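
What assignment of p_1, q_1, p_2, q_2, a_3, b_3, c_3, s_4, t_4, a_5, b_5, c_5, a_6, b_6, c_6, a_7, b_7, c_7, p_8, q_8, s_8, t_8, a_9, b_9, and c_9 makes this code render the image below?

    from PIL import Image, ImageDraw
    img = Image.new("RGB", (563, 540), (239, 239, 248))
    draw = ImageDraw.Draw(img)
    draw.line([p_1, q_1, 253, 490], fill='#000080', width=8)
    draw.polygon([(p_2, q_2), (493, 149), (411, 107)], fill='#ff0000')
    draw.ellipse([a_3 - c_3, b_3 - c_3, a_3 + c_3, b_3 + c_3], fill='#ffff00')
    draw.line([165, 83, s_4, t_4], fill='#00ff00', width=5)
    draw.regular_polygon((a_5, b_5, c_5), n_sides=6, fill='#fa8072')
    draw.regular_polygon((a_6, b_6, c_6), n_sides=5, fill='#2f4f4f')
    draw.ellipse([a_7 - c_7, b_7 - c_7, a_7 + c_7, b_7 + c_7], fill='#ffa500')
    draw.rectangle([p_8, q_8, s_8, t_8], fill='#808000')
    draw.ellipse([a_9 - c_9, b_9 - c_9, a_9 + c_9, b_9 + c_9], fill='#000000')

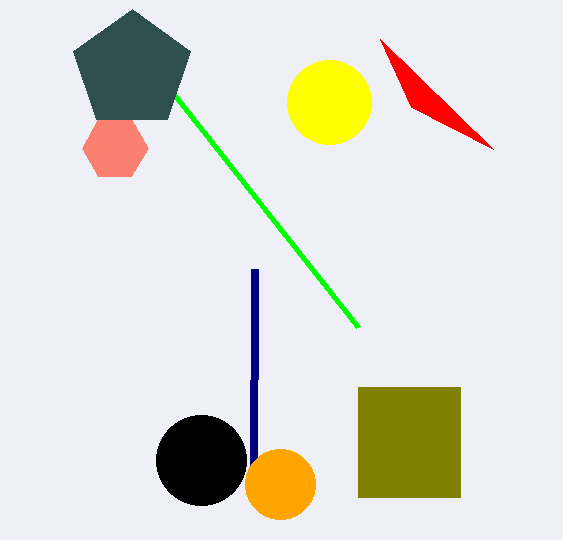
p_1 = 254; q_1 = 269; p_2 = 380; q_2 = 39; a_3 = 329; b_3 = 102; c_3 = 42; s_4 = 358; t_4 = 327; a_5 = 115; b_5 = 148; c_5 = 33; a_6 = 132; b_6 = 70; c_6 = 61; a_7 = 280; b_7 = 484; c_7 = 35; p_8 = 358; q_8 = 387; s_8 = 460; t_8 = 497; a_9 = 201; b_9 = 460; c_9 = 45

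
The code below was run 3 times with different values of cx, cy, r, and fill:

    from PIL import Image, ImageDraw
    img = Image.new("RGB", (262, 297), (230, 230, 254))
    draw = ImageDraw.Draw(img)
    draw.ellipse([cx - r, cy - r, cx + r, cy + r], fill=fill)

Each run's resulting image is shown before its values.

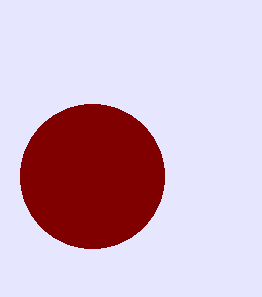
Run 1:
cx = 92
cy = 176
r = 72
fill = 'maroon'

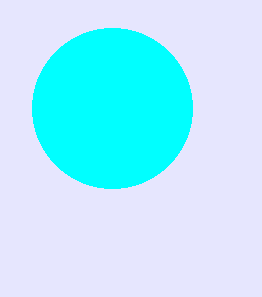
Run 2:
cx = 112
cy = 108
r = 80
fill = 'cyan'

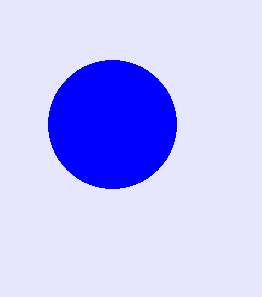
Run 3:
cx = 112; cy = 124; r = 64; fill = 'blue'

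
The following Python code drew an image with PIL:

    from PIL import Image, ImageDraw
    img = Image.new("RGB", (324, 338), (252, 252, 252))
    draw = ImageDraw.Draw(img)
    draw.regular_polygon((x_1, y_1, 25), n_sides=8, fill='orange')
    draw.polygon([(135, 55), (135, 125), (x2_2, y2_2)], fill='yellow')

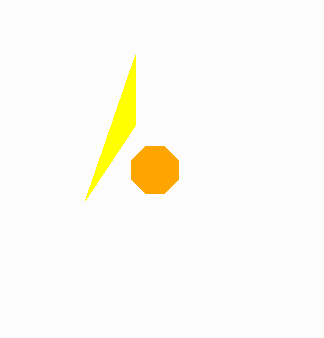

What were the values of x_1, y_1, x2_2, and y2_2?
x_1 = 155; y_1 = 170; x2_2 = 85; y2_2 = 200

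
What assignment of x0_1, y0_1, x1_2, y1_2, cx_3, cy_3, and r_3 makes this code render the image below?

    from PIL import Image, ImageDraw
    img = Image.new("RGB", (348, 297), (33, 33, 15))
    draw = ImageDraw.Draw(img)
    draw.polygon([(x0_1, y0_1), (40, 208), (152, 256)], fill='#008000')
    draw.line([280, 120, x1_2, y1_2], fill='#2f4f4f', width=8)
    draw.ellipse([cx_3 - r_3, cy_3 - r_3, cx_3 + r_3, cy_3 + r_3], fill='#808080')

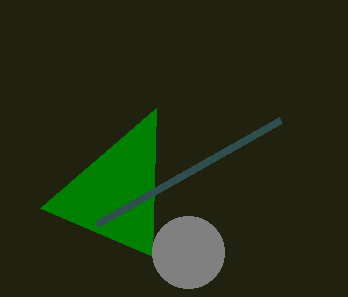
x0_1 = 156; y0_1 = 108; x1_2 = 96; y1_2 = 224; cx_3 = 188; cy_3 = 252; r_3 = 36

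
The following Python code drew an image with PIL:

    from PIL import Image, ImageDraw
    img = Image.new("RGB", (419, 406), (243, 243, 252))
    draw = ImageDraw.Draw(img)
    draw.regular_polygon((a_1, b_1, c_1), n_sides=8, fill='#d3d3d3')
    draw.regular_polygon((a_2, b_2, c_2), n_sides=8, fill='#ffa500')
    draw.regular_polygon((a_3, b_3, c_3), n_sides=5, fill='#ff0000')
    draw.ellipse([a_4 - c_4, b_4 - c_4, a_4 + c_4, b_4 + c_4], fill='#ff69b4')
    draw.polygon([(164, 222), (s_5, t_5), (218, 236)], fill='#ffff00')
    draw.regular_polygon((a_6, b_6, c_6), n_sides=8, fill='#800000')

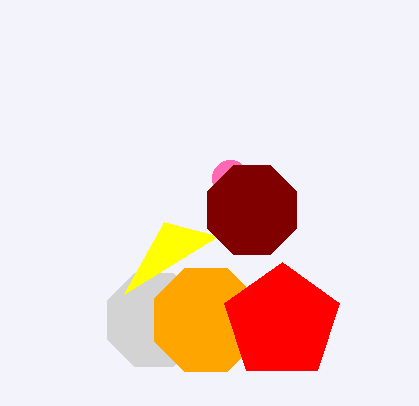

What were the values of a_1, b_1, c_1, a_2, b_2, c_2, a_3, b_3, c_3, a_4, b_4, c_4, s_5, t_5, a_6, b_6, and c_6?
a_1 = 154
b_1 = 320
c_1 = 50
a_2 = 206
b_2 = 320
c_2 = 56
a_3 = 282
b_3 = 322
c_3 = 60
a_4 = 230
b_4 = 178
c_4 = 18
s_5 = 124
t_5 = 294
a_6 = 252
b_6 = 210
c_6 = 48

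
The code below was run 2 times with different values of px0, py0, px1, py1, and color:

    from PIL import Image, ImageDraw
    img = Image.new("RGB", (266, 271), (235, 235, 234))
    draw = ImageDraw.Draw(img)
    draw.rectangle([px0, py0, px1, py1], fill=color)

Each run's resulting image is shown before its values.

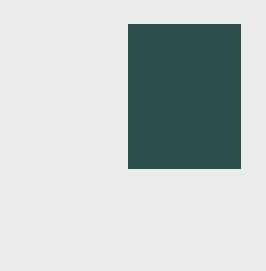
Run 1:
px0 = 128
py0 = 24
px1 = 240
py1 = 168
color = 'darkslategray'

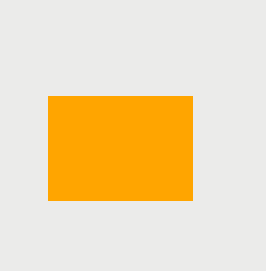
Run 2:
px0 = 48
py0 = 96
px1 = 192
py1 = 200
color = 'orange'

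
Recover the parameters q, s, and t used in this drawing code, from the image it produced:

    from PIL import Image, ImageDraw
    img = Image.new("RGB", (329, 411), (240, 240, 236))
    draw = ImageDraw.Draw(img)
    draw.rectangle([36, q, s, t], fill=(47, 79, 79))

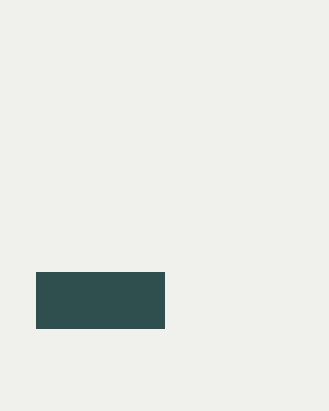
q = 272; s = 164; t = 328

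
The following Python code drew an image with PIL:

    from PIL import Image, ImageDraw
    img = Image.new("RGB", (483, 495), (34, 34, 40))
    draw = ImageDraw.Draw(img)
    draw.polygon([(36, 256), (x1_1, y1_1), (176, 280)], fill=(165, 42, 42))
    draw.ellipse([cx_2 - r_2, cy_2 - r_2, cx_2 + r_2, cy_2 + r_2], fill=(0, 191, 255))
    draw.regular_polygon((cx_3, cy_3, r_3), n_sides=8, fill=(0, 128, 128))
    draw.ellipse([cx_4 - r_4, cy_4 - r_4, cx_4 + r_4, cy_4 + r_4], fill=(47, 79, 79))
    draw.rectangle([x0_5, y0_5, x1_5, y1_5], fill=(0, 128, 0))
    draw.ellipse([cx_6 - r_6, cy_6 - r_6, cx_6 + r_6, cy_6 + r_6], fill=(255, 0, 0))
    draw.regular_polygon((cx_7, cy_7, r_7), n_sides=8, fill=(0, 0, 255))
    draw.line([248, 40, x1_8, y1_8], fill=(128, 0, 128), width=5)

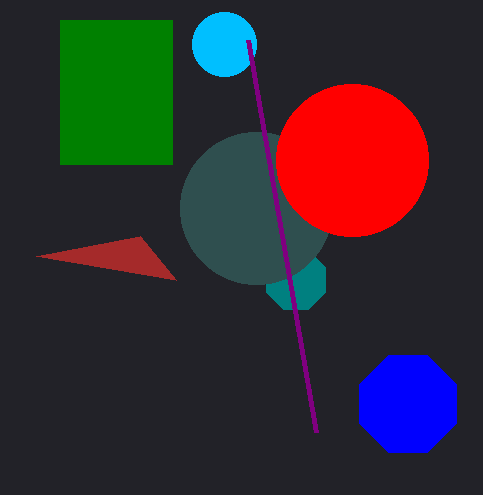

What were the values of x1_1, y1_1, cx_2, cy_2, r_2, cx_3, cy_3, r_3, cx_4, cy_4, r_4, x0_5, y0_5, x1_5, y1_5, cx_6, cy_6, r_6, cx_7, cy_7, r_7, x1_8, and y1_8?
x1_1 = 140; y1_1 = 236; cx_2 = 224; cy_2 = 44; r_2 = 32; cx_3 = 296; cy_3 = 280; r_3 = 32; cx_4 = 256; cy_4 = 208; r_4 = 76; x0_5 = 60; y0_5 = 20; x1_5 = 172; y1_5 = 164; cx_6 = 352; cy_6 = 160; r_6 = 76; cx_7 = 408; cy_7 = 404; r_7 = 52; x1_8 = 316; y1_8 = 432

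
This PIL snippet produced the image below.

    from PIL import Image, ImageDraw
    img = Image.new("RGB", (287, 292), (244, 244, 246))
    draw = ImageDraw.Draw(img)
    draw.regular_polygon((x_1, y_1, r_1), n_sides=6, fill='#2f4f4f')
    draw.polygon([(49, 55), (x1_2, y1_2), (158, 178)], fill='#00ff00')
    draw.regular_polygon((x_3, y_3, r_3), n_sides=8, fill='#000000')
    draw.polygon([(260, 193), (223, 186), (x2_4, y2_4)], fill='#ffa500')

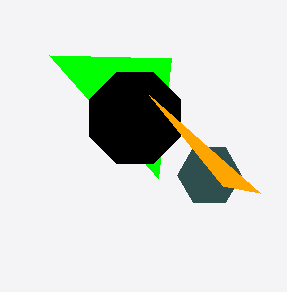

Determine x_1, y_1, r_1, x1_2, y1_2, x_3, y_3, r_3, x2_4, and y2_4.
x_1 = 209
y_1 = 175
r_1 = 32
x1_2 = 171
y1_2 = 58
x_3 = 135
y_3 = 118
r_3 = 49
x2_4 = 149
y2_4 = 95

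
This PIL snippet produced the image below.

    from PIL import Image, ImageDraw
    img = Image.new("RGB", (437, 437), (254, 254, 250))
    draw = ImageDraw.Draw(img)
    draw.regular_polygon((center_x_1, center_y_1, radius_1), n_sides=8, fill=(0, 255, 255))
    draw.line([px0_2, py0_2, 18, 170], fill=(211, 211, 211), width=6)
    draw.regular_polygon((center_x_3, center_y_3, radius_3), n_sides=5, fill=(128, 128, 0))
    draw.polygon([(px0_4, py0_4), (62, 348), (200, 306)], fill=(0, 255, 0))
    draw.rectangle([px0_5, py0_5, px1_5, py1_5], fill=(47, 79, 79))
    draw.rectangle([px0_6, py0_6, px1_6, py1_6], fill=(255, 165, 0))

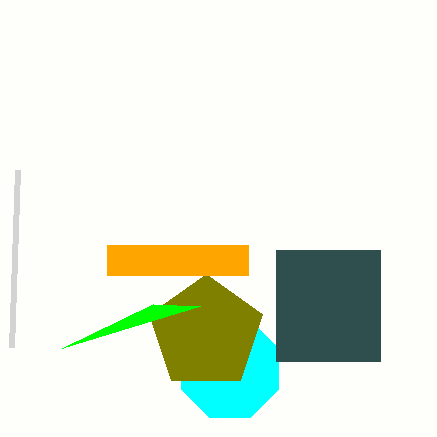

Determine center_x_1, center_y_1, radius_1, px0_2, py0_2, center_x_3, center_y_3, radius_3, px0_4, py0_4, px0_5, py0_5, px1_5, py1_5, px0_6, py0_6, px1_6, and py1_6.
center_x_1 = 230, center_y_1 = 369, radius_1 = 53, px0_2 = 12, py0_2 = 347, center_x_3 = 206, center_y_3 = 333, radius_3 = 59, px0_4 = 153, py0_4 = 304, px0_5 = 276, py0_5 = 250, px1_5 = 380, py1_5 = 361, px0_6 = 107, py0_6 = 245, px1_6 = 248, py1_6 = 275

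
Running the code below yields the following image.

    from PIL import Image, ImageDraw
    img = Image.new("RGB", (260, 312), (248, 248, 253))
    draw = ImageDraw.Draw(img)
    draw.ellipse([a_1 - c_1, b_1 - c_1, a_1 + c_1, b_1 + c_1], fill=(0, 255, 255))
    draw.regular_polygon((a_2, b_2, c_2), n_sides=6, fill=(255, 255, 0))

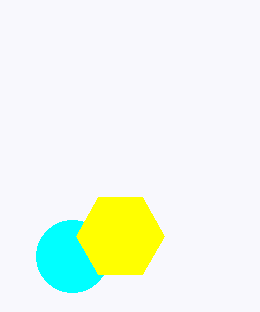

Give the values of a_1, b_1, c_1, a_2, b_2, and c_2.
a_1 = 72; b_1 = 256; c_1 = 36; a_2 = 120; b_2 = 236; c_2 = 44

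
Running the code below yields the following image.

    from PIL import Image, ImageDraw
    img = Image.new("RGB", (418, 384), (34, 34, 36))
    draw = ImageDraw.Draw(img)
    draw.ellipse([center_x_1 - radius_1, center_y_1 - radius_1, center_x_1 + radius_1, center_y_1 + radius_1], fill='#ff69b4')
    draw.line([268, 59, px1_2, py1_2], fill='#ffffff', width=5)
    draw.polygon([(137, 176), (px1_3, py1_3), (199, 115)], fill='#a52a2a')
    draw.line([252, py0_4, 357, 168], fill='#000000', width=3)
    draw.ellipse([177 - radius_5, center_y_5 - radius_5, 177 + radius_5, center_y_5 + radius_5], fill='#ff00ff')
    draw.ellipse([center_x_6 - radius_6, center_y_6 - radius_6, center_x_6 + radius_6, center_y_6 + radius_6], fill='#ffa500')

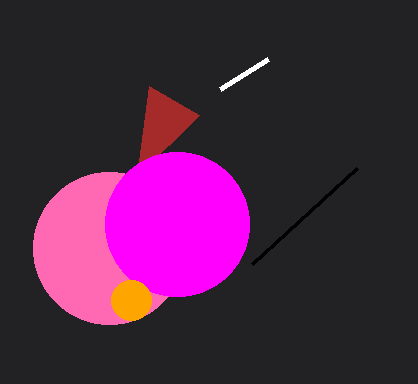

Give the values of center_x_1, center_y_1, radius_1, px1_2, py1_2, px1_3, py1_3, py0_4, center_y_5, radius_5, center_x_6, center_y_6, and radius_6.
center_x_1 = 109; center_y_1 = 248; radius_1 = 76; px1_2 = 220; py1_2 = 89; px1_3 = 149; py1_3 = 86; py0_4 = 264; center_y_5 = 224; radius_5 = 72; center_x_6 = 131; center_y_6 = 300; radius_6 = 20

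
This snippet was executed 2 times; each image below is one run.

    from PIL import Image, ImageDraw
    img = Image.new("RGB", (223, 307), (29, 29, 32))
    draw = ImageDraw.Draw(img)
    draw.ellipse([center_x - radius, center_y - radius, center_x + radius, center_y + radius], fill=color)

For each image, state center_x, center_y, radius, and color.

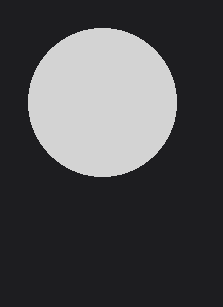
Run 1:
center_x = 102, center_y = 102, radius = 74, color = 'lightgray'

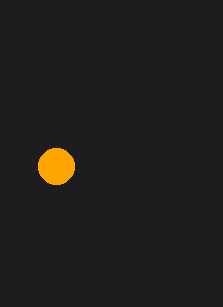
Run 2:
center_x = 56
center_y = 166
radius = 18
color = 'orange'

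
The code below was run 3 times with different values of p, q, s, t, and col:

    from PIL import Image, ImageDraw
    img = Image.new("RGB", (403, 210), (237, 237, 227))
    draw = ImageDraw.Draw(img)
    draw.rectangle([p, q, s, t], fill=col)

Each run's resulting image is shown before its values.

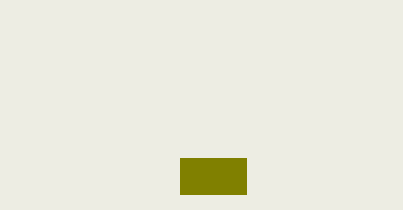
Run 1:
p = 180, q = 158, s = 246, t = 194, col = 'olive'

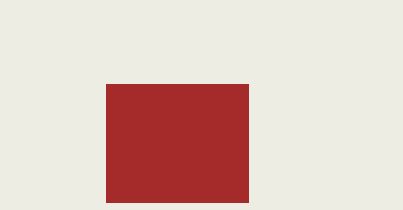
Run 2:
p = 106
q = 84
s = 248
t = 202
col = 'brown'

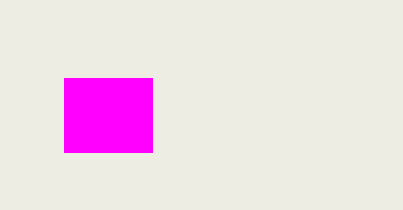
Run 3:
p = 64
q = 78
s = 152
t = 152
col = 'magenta'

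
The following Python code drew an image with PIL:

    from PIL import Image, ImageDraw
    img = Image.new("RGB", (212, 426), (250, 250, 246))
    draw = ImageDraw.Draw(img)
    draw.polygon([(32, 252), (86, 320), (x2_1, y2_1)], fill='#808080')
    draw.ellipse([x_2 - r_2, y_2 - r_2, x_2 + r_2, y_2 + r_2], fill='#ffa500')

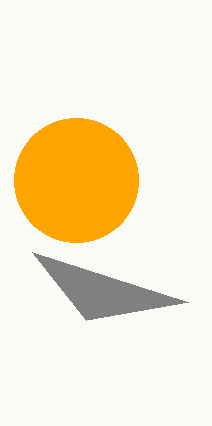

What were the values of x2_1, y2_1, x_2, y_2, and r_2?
x2_1 = 188, y2_1 = 302, x_2 = 76, y_2 = 180, r_2 = 62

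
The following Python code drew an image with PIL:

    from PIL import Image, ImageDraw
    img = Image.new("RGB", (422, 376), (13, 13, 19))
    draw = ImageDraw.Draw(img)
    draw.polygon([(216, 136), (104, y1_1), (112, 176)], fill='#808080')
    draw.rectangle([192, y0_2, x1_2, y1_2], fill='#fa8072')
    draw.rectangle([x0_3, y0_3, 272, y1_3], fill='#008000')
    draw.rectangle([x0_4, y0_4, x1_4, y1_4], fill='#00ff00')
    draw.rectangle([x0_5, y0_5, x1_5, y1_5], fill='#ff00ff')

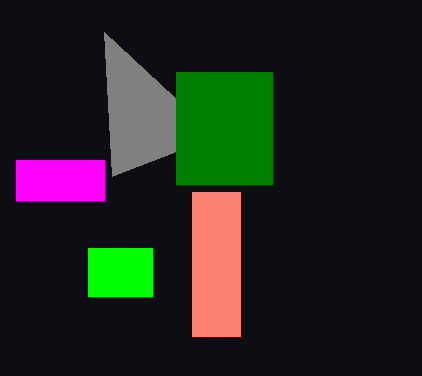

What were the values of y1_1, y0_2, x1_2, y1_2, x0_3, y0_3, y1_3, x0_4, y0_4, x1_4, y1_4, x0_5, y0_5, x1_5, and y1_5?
y1_1 = 32; y0_2 = 192; x1_2 = 240; y1_2 = 336; x0_3 = 176; y0_3 = 72; y1_3 = 184; x0_4 = 88; y0_4 = 248; x1_4 = 152; y1_4 = 296; x0_5 = 16; y0_5 = 160; x1_5 = 104; y1_5 = 200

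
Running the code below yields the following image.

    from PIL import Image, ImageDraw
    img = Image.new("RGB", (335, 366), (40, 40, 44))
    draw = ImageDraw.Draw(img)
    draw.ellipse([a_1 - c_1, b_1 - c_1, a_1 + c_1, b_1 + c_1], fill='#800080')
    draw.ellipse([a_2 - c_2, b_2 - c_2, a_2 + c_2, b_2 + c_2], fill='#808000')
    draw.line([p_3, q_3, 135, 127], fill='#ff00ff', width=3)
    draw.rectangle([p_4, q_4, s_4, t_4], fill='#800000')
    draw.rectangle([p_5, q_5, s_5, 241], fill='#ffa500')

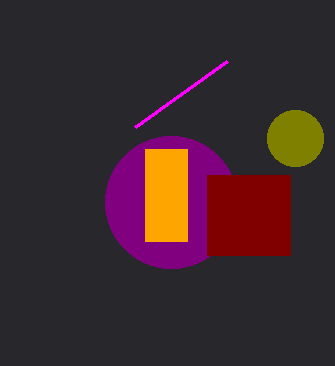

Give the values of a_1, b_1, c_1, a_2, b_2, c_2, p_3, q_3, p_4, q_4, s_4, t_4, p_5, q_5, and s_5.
a_1 = 171
b_1 = 202
c_1 = 66
a_2 = 295
b_2 = 138
c_2 = 28
p_3 = 227
q_3 = 61
p_4 = 207
q_4 = 175
s_4 = 290
t_4 = 255
p_5 = 145
q_5 = 149
s_5 = 187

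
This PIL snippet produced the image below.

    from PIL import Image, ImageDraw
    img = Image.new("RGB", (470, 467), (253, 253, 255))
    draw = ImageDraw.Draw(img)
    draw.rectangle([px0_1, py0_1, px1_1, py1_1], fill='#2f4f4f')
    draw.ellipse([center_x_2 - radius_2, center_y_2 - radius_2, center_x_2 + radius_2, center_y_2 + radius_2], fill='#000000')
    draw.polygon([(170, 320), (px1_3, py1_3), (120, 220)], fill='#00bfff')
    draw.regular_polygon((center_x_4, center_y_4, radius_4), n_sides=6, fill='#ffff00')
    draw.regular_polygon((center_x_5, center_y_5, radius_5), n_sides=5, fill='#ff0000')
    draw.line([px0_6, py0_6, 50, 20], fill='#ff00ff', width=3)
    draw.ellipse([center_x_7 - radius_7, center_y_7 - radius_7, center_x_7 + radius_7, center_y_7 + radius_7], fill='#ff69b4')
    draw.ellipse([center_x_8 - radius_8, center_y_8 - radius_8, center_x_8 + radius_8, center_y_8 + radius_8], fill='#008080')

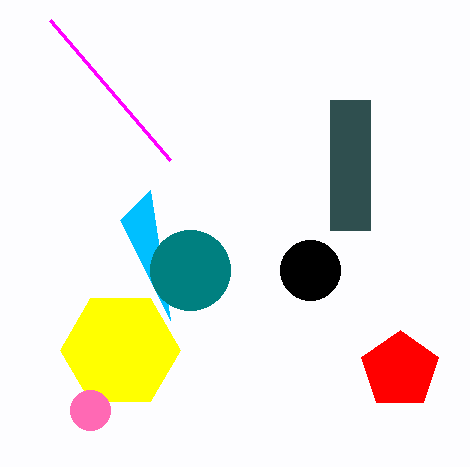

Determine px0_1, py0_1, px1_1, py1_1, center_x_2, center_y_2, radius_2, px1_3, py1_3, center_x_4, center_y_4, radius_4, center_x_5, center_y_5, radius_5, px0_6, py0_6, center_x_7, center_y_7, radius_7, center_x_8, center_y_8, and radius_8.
px0_1 = 330
py0_1 = 100
px1_1 = 370
py1_1 = 230
center_x_2 = 310
center_y_2 = 270
radius_2 = 30
px1_3 = 150
py1_3 = 190
center_x_4 = 120
center_y_4 = 350
radius_4 = 60
center_x_5 = 400
center_y_5 = 370
radius_5 = 40
px0_6 = 170
py0_6 = 160
center_x_7 = 90
center_y_7 = 410
radius_7 = 20
center_x_8 = 190
center_y_8 = 270
radius_8 = 40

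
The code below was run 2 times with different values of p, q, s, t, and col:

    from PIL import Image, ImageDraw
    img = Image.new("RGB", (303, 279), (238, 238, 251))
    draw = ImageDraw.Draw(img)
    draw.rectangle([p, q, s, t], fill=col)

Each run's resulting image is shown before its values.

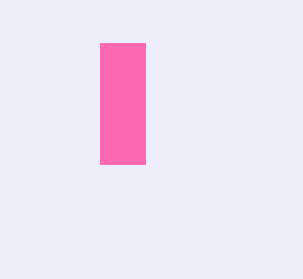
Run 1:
p = 100, q = 43, s = 145, t = 164, col = 'hotpink'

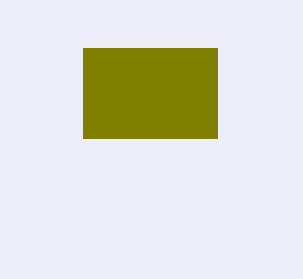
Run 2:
p = 83, q = 48, s = 217, t = 138, col = 'olive'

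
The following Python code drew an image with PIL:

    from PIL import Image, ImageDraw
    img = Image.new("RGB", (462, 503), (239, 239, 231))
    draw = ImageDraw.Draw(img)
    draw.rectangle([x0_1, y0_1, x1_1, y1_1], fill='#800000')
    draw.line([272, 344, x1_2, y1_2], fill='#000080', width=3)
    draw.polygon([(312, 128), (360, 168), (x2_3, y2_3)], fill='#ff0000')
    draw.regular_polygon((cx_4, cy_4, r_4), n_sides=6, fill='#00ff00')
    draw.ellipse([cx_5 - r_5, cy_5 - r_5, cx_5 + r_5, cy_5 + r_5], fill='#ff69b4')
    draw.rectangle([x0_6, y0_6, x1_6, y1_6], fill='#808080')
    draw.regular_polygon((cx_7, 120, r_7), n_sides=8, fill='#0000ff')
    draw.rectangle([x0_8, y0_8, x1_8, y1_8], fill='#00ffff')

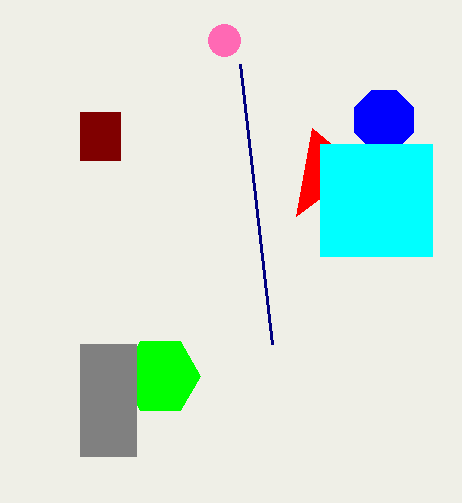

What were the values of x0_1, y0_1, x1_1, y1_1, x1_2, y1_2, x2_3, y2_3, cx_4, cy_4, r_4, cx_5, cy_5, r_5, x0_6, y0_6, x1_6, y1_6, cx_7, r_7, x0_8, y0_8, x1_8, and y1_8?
x0_1 = 80; y0_1 = 112; x1_1 = 120; y1_1 = 160; x1_2 = 240; y1_2 = 64; x2_3 = 296; y2_3 = 216; cx_4 = 160; cy_4 = 376; r_4 = 40; cx_5 = 224; cy_5 = 40; r_5 = 16; x0_6 = 80; y0_6 = 344; x1_6 = 136; y1_6 = 456; cx_7 = 384; r_7 = 32; x0_8 = 320; y0_8 = 144; x1_8 = 432; y1_8 = 256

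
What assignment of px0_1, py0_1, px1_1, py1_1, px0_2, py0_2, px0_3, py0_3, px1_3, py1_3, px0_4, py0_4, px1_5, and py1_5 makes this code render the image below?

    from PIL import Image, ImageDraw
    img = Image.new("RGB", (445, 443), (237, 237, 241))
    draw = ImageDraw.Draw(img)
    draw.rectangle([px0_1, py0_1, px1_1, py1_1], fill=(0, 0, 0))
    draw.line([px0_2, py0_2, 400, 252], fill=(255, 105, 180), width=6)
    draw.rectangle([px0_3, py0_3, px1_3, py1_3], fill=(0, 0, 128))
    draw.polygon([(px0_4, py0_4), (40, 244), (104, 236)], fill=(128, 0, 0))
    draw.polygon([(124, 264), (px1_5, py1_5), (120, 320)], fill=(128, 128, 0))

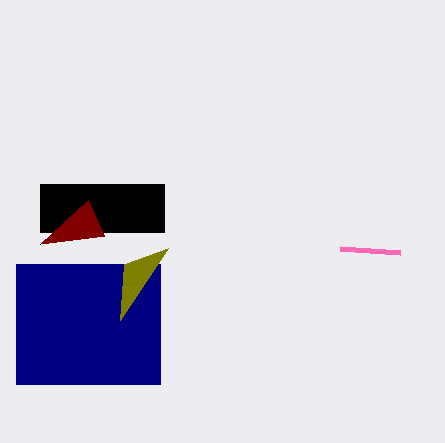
px0_1 = 40, py0_1 = 184, px1_1 = 164, py1_1 = 232, px0_2 = 340, py0_2 = 248, px0_3 = 16, py0_3 = 264, px1_3 = 160, py1_3 = 384, px0_4 = 88, py0_4 = 200, px1_5 = 168, py1_5 = 248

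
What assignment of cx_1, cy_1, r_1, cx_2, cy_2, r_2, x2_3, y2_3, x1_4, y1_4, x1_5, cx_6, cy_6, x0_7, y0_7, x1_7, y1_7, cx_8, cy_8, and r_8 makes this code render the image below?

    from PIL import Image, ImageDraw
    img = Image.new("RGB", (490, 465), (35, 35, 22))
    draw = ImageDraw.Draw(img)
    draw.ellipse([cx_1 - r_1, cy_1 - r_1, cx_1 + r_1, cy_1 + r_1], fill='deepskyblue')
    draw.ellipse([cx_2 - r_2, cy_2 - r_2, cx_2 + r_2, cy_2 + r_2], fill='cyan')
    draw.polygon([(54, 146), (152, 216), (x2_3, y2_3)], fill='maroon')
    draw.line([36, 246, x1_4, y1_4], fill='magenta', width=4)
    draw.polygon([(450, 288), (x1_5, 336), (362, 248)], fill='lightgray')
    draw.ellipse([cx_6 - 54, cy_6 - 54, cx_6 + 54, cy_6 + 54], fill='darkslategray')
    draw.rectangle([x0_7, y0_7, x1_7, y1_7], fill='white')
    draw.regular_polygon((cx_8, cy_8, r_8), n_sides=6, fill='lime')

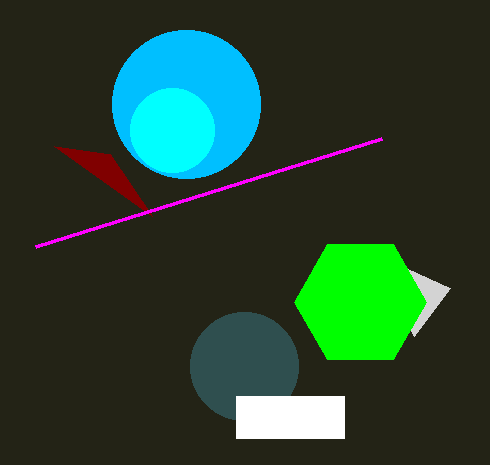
cx_1 = 186, cy_1 = 104, r_1 = 74, cx_2 = 172, cy_2 = 130, r_2 = 42, x2_3 = 110, y2_3 = 154, x1_4 = 382, y1_4 = 138, x1_5 = 414, cx_6 = 244, cy_6 = 366, x0_7 = 236, y0_7 = 396, x1_7 = 344, y1_7 = 438, cx_8 = 360, cy_8 = 302, r_8 = 66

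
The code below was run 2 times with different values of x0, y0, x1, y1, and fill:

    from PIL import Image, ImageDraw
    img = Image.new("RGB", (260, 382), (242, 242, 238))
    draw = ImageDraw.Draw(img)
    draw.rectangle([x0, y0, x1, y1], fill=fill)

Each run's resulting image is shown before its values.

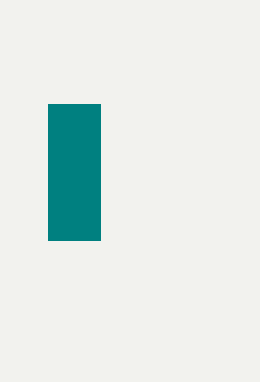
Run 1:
x0 = 48; y0 = 104; x1 = 100; y1 = 240; fill = 'teal'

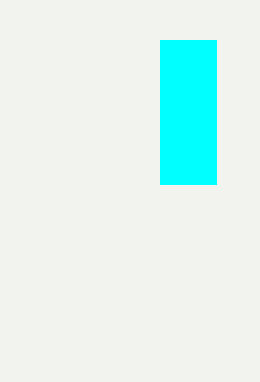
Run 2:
x0 = 160; y0 = 40; x1 = 216; y1 = 184; fill = 'cyan'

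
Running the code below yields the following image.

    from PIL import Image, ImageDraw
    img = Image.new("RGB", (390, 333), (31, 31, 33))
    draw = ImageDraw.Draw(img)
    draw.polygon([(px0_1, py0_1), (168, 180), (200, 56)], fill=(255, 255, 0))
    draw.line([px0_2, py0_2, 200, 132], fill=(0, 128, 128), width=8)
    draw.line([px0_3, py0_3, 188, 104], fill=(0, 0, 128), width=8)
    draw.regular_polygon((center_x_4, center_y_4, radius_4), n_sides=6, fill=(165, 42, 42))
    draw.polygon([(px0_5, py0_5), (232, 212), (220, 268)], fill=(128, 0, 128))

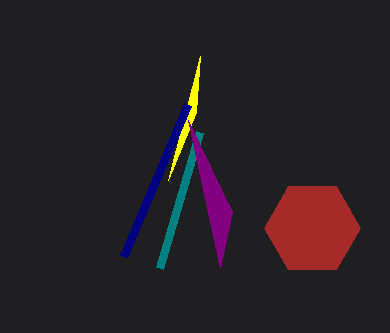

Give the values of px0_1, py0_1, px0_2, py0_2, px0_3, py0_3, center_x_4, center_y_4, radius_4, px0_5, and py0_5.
px0_1 = 196, py0_1 = 112, px0_2 = 160, py0_2 = 268, px0_3 = 124, py0_3 = 256, center_x_4 = 312, center_y_4 = 228, radius_4 = 48, px0_5 = 188, py0_5 = 120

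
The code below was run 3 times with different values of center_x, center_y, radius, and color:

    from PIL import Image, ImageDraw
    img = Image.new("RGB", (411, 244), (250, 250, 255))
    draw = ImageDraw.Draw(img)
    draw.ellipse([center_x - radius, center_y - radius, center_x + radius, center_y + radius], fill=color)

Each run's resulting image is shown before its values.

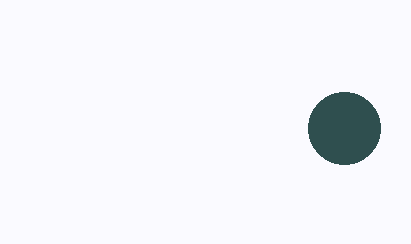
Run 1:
center_x = 344
center_y = 128
radius = 36
color = 'darkslategray'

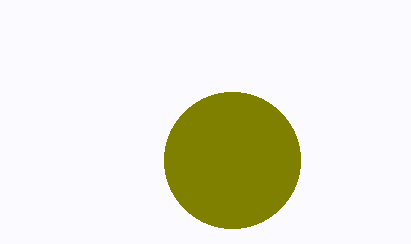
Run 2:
center_x = 232
center_y = 160
radius = 68
color = 'olive'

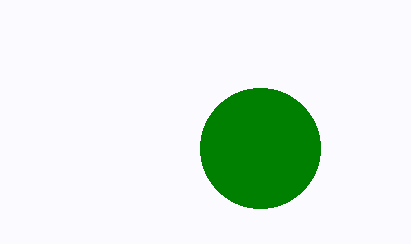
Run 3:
center_x = 260, center_y = 148, radius = 60, color = 'green'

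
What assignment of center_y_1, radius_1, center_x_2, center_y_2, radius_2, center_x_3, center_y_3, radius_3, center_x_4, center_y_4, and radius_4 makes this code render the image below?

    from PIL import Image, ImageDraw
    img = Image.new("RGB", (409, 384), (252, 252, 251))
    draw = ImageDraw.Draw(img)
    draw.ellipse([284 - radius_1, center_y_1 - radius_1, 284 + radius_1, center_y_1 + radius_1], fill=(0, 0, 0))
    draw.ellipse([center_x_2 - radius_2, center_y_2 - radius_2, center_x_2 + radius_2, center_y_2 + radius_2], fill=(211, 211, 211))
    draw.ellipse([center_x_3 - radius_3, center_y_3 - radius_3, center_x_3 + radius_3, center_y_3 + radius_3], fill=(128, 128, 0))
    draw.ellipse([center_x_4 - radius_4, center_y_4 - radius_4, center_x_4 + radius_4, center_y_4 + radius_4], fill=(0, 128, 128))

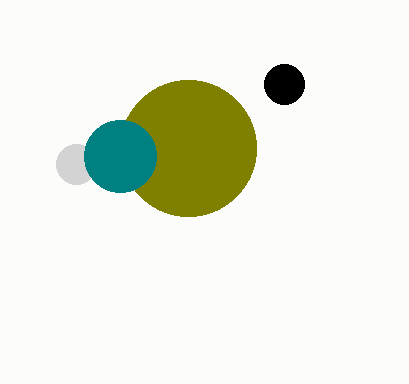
center_y_1 = 84, radius_1 = 20, center_x_2 = 76, center_y_2 = 164, radius_2 = 20, center_x_3 = 188, center_y_3 = 148, radius_3 = 68, center_x_4 = 120, center_y_4 = 156, radius_4 = 36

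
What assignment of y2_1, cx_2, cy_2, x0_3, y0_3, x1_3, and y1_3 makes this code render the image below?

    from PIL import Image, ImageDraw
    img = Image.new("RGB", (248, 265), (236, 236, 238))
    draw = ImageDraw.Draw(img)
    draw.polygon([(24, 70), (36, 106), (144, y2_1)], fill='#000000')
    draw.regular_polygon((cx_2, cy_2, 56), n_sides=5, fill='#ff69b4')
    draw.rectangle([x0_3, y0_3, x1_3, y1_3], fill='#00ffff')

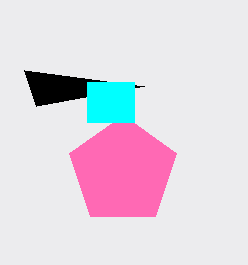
y2_1 = 86; cx_2 = 123; cy_2 = 171; x0_3 = 87; y0_3 = 82; x1_3 = 134; y1_3 = 122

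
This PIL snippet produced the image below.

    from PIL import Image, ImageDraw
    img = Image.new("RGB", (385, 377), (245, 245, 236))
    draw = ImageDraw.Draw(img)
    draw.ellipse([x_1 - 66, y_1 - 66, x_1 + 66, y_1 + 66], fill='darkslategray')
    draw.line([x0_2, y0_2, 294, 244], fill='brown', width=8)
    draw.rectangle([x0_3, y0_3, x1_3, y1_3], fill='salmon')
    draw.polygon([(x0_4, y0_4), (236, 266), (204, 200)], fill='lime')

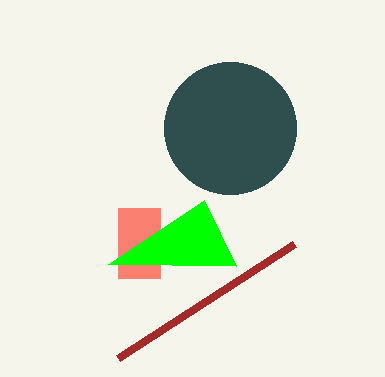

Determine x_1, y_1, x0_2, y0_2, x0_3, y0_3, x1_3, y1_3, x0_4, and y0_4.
x_1 = 230, y_1 = 128, x0_2 = 118, y0_2 = 358, x0_3 = 118, y0_3 = 208, x1_3 = 160, y1_3 = 278, x0_4 = 108, y0_4 = 264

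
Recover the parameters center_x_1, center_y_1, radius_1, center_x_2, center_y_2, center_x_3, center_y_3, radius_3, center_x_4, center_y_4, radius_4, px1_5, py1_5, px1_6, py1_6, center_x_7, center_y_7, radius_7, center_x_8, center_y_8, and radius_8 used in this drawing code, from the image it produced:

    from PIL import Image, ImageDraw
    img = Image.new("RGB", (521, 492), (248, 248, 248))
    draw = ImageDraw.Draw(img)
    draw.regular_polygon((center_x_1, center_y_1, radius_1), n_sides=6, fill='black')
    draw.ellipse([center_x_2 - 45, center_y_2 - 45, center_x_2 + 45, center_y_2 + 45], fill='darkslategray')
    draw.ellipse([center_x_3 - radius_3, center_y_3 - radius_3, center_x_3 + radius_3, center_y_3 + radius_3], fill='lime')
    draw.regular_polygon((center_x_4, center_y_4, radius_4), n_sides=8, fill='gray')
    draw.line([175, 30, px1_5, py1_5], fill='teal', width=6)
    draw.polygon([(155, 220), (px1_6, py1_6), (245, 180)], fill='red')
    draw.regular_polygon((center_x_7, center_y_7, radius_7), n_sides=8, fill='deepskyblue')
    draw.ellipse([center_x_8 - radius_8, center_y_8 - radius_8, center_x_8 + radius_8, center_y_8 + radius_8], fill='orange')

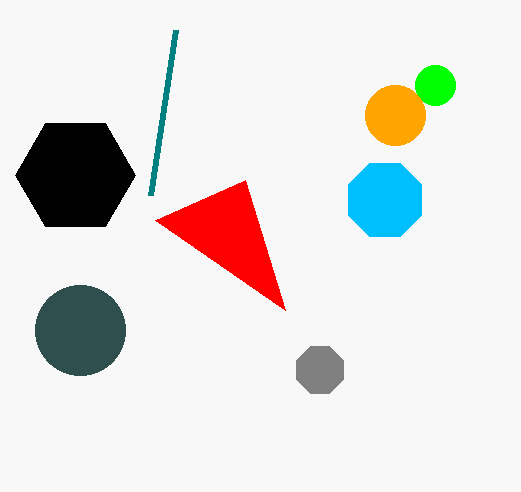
center_x_1 = 75, center_y_1 = 175, radius_1 = 60, center_x_2 = 80, center_y_2 = 330, center_x_3 = 435, center_y_3 = 85, radius_3 = 20, center_x_4 = 320, center_y_4 = 370, radius_4 = 25, px1_5 = 150, py1_5 = 195, px1_6 = 285, py1_6 = 310, center_x_7 = 385, center_y_7 = 200, radius_7 = 40, center_x_8 = 395, center_y_8 = 115, radius_8 = 30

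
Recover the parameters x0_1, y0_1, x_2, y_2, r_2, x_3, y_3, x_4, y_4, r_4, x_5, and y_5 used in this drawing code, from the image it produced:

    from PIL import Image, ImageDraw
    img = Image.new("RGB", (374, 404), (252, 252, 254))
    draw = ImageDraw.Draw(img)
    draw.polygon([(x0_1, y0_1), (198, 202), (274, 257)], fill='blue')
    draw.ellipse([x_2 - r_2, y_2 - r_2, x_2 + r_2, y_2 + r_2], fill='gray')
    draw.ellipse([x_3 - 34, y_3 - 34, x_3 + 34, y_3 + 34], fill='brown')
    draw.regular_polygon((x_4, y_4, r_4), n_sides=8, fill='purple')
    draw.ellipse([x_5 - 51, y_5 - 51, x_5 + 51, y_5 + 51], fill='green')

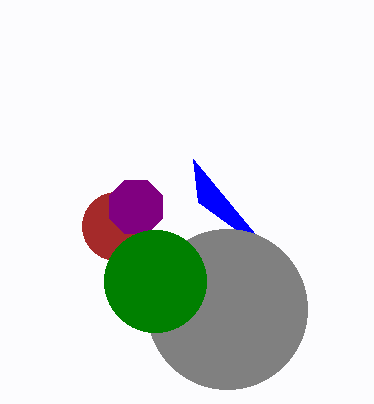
x0_1 = 193
y0_1 = 159
x_2 = 227
y_2 = 309
r_2 = 80
x_3 = 116
y_3 = 226
x_4 = 136
y_4 = 207
r_4 = 29
x_5 = 155
y_5 = 281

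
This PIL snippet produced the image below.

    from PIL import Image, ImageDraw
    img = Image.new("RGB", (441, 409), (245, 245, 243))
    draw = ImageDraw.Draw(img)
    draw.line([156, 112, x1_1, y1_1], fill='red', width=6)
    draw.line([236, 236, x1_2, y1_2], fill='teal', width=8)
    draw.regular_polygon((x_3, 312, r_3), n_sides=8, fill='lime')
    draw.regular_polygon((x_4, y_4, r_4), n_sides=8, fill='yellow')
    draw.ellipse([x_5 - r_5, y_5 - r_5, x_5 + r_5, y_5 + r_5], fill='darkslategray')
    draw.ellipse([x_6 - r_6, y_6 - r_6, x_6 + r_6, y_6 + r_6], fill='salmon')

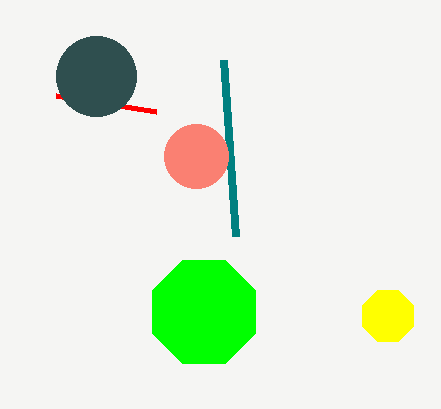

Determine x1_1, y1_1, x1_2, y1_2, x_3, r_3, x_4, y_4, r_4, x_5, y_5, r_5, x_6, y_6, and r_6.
x1_1 = 56; y1_1 = 96; x1_2 = 224; y1_2 = 60; x_3 = 204; r_3 = 56; x_4 = 388; y_4 = 316; r_4 = 28; x_5 = 96; y_5 = 76; r_5 = 40; x_6 = 196; y_6 = 156; r_6 = 32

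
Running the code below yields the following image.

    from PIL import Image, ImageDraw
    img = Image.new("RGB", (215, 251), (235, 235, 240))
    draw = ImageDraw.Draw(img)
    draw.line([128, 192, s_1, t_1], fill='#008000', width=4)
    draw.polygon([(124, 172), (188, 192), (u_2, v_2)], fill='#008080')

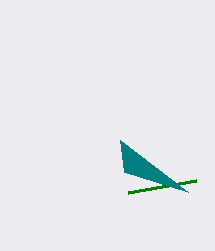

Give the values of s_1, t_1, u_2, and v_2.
s_1 = 196
t_1 = 180
u_2 = 120
v_2 = 140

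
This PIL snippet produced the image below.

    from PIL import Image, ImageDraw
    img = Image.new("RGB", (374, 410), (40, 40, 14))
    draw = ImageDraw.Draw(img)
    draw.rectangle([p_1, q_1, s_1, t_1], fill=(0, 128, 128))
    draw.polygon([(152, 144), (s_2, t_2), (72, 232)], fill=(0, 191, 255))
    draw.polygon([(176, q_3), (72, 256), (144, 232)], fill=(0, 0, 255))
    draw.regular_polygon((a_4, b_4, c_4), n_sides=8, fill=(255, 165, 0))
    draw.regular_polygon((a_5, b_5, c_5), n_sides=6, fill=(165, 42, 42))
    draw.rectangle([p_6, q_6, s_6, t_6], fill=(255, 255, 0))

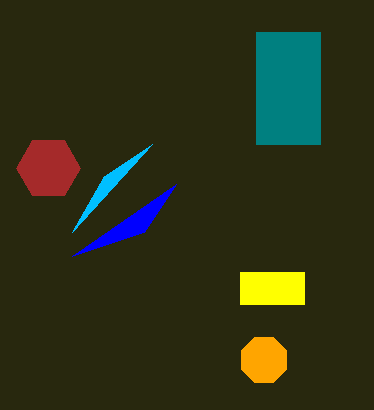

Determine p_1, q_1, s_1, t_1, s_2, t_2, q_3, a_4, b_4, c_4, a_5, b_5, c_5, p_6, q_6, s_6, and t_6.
p_1 = 256
q_1 = 32
s_1 = 320
t_1 = 144
s_2 = 104
t_2 = 176
q_3 = 184
a_4 = 264
b_4 = 360
c_4 = 24
a_5 = 48
b_5 = 168
c_5 = 32
p_6 = 240
q_6 = 272
s_6 = 304
t_6 = 304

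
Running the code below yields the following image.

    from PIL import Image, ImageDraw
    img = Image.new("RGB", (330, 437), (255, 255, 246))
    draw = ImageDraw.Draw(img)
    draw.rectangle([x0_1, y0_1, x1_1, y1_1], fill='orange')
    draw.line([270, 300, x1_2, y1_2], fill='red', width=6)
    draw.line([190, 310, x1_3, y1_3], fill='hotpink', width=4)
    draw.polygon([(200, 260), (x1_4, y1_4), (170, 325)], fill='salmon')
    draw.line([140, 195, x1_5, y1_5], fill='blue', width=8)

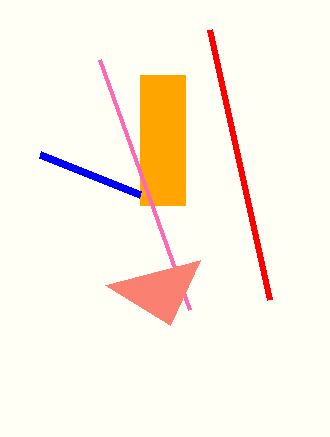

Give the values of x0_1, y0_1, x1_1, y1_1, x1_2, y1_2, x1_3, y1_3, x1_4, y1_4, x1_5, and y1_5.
x0_1 = 140
y0_1 = 75
x1_1 = 185
y1_1 = 205
x1_2 = 210
y1_2 = 30
x1_3 = 100
y1_3 = 60
x1_4 = 105
y1_4 = 285
x1_5 = 40
y1_5 = 155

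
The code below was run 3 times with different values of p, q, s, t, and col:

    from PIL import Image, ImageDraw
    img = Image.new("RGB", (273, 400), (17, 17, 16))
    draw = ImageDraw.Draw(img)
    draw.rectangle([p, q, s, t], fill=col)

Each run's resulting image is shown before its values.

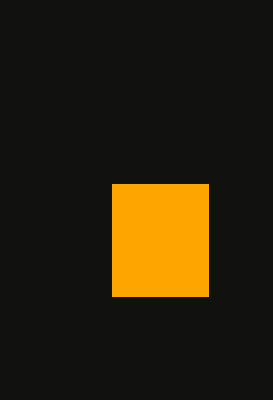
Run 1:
p = 112
q = 184
s = 208
t = 296
col = 'orange'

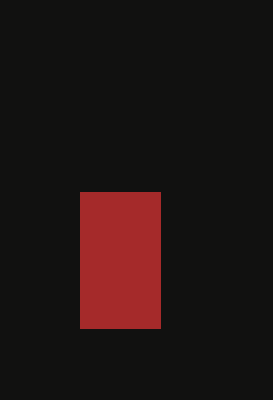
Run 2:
p = 80; q = 192; s = 160; t = 328; col = 'brown'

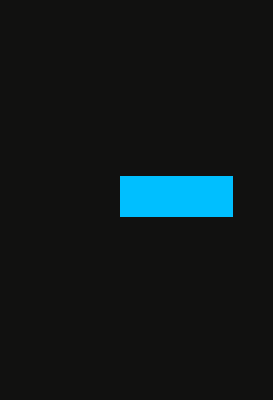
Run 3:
p = 120; q = 176; s = 232; t = 216; col = 'deepskyblue'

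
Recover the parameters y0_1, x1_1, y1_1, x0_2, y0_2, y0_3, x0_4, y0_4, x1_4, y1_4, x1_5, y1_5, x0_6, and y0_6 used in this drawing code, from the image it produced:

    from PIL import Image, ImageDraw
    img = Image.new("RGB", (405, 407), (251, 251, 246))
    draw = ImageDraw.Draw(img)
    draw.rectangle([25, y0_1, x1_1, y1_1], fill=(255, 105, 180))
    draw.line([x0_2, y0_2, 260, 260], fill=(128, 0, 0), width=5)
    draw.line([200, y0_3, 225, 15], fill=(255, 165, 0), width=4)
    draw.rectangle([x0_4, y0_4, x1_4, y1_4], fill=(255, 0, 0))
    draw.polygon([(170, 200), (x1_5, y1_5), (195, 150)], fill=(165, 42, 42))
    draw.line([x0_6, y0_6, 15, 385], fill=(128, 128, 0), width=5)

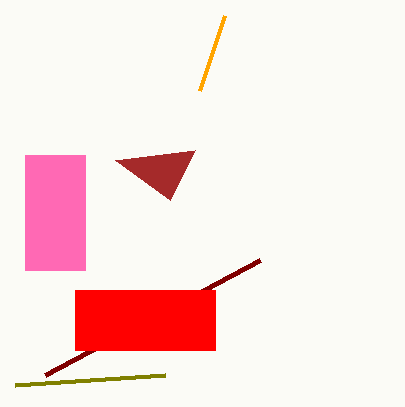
y0_1 = 155
x1_1 = 85
y1_1 = 270
x0_2 = 45
y0_2 = 375
y0_3 = 90
x0_4 = 75
y0_4 = 290
x1_4 = 215
y1_4 = 350
x1_5 = 115
y1_5 = 160
x0_6 = 165
y0_6 = 375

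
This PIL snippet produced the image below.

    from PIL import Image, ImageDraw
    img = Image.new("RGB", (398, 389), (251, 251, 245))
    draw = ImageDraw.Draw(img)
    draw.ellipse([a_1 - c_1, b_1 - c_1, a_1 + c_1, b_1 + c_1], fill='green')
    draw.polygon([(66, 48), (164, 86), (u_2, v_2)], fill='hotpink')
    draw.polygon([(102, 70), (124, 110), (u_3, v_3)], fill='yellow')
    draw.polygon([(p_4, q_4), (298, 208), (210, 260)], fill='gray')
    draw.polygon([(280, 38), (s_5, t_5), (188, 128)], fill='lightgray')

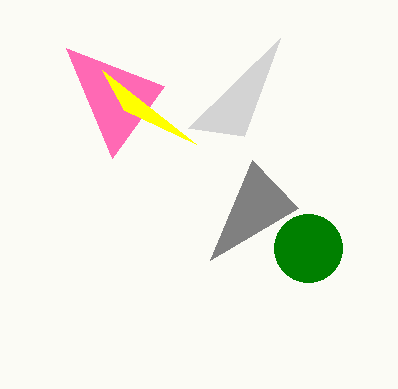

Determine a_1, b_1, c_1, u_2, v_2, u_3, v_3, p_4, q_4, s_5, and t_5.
a_1 = 308; b_1 = 248; c_1 = 34; u_2 = 112; v_2 = 158; u_3 = 196; v_3 = 144; p_4 = 252; q_4 = 160; s_5 = 244; t_5 = 136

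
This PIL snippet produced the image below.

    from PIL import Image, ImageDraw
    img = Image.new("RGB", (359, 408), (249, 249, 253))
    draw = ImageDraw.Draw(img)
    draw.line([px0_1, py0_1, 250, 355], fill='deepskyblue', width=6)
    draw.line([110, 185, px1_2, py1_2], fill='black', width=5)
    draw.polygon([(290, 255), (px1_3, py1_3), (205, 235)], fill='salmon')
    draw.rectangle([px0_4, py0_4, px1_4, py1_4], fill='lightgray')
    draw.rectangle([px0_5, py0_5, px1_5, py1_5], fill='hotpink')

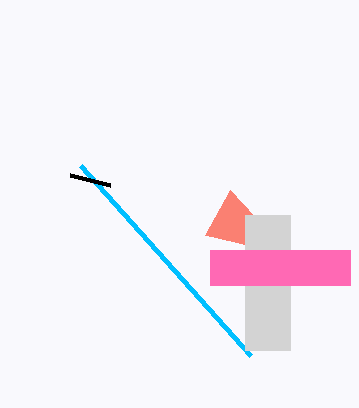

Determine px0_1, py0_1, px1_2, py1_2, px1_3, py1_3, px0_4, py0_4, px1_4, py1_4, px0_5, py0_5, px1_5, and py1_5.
px0_1 = 80, py0_1 = 165, px1_2 = 70, py1_2 = 175, px1_3 = 230, py1_3 = 190, px0_4 = 245, py0_4 = 215, px1_4 = 290, py1_4 = 350, px0_5 = 210, py0_5 = 250, px1_5 = 350, py1_5 = 285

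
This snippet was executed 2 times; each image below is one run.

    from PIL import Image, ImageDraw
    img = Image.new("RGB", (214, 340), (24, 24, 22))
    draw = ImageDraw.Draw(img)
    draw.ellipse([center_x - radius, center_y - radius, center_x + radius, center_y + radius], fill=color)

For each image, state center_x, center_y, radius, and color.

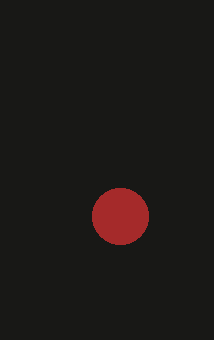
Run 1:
center_x = 120
center_y = 216
radius = 28
color = 'brown'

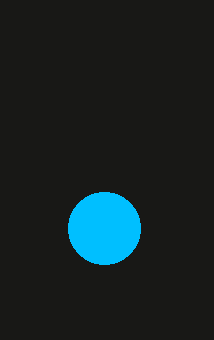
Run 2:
center_x = 104, center_y = 228, radius = 36, color = 'deepskyblue'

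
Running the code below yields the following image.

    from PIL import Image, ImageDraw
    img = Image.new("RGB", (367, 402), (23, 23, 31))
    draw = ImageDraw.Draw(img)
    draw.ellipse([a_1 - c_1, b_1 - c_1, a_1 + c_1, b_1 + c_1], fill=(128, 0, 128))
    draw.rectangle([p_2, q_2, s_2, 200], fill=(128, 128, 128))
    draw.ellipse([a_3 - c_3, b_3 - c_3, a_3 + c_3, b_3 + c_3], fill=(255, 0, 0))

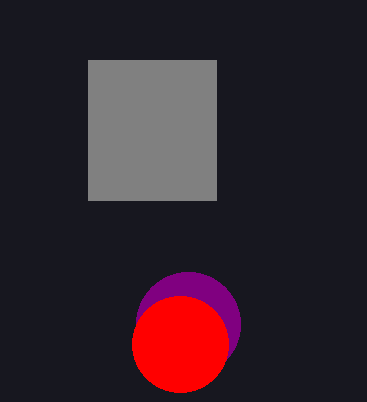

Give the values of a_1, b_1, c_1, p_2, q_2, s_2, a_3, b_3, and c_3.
a_1 = 188, b_1 = 324, c_1 = 52, p_2 = 88, q_2 = 60, s_2 = 216, a_3 = 180, b_3 = 344, c_3 = 48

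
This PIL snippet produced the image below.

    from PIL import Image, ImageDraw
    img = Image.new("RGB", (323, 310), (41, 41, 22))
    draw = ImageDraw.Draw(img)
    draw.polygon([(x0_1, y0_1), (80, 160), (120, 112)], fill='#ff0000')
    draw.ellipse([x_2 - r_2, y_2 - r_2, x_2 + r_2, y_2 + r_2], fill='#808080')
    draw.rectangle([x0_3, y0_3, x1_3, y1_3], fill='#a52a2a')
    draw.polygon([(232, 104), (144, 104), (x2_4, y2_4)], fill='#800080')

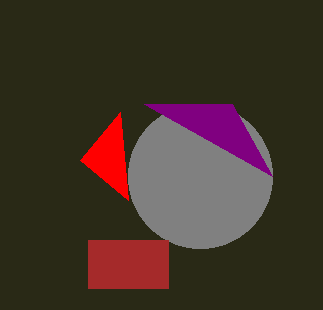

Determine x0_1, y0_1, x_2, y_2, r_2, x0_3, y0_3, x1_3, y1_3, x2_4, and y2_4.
x0_1 = 128
y0_1 = 200
x_2 = 200
y_2 = 176
r_2 = 72
x0_3 = 88
y0_3 = 240
x1_3 = 168
y1_3 = 288
x2_4 = 272
y2_4 = 176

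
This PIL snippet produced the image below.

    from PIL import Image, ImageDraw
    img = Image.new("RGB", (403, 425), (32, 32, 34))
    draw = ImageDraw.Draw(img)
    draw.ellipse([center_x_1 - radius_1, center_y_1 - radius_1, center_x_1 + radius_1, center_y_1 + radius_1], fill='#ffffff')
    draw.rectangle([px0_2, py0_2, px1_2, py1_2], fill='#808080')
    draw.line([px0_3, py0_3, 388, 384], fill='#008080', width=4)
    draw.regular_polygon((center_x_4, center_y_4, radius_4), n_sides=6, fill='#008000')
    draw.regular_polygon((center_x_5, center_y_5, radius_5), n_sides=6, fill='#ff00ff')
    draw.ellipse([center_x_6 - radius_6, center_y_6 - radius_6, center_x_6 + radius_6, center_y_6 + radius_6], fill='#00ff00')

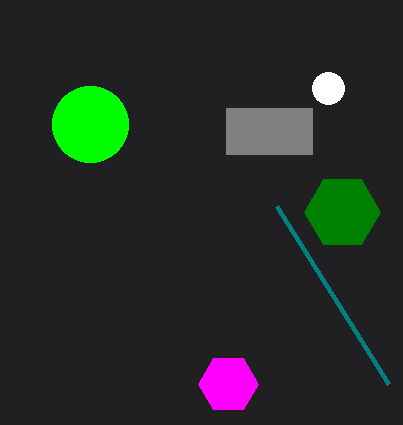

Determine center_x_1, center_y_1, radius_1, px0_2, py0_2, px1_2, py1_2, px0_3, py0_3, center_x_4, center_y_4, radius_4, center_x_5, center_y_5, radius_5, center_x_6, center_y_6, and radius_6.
center_x_1 = 328; center_y_1 = 88; radius_1 = 16; px0_2 = 226; py0_2 = 108; px1_2 = 312; py1_2 = 154; px0_3 = 276; py0_3 = 206; center_x_4 = 342; center_y_4 = 212; radius_4 = 38; center_x_5 = 228; center_y_5 = 384; radius_5 = 30; center_x_6 = 90; center_y_6 = 124; radius_6 = 38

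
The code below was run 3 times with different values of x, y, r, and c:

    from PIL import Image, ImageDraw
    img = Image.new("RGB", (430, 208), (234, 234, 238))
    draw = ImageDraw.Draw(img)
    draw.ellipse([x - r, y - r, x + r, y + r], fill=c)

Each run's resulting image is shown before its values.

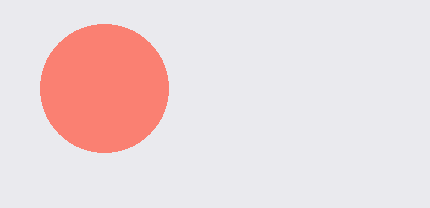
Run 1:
x = 104, y = 88, r = 64, c = 'salmon'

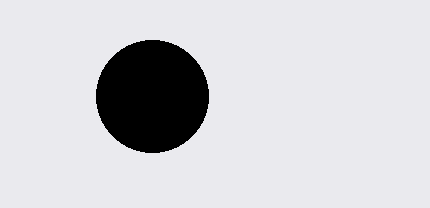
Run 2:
x = 152, y = 96, r = 56, c = 'black'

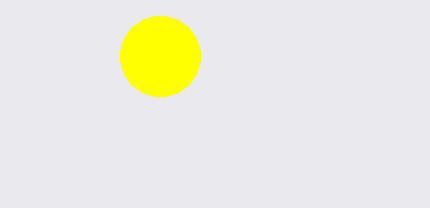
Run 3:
x = 160
y = 56
r = 40
c = 'yellow'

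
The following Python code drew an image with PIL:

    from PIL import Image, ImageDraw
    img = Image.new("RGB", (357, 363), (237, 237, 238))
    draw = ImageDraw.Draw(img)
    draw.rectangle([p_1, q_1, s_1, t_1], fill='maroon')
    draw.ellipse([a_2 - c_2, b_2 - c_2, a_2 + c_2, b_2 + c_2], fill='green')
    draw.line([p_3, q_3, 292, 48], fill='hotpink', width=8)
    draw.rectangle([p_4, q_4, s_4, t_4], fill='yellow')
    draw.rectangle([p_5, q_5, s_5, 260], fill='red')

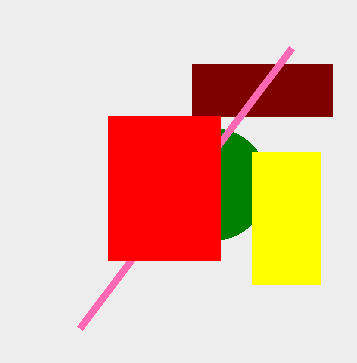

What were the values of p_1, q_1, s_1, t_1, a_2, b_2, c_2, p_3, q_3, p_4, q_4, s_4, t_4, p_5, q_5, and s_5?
p_1 = 192; q_1 = 64; s_1 = 332; t_1 = 116; a_2 = 212; b_2 = 184; c_2 = 56; p_3 = 80; q_3 = 328; p_4 = 252; q_4 = 152; s_4 = 320; t_4 = 284; p_5 = 108; q_5 = 116; s_5 = 220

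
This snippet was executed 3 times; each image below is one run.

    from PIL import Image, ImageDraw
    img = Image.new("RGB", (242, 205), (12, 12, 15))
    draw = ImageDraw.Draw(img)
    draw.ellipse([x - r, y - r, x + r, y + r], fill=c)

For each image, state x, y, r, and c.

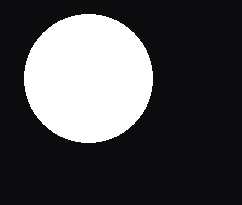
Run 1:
x = 88
y = 78
r = 64
c = 'white'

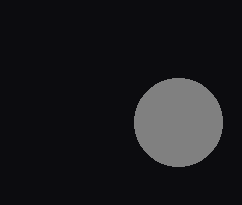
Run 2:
x = 178
y = 122
r = 44
c = 'gray'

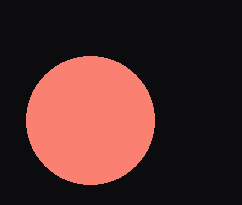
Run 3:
x = 90, y = 120, r = 64, c = 'salmon'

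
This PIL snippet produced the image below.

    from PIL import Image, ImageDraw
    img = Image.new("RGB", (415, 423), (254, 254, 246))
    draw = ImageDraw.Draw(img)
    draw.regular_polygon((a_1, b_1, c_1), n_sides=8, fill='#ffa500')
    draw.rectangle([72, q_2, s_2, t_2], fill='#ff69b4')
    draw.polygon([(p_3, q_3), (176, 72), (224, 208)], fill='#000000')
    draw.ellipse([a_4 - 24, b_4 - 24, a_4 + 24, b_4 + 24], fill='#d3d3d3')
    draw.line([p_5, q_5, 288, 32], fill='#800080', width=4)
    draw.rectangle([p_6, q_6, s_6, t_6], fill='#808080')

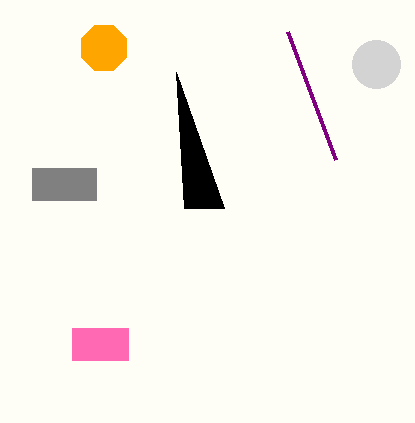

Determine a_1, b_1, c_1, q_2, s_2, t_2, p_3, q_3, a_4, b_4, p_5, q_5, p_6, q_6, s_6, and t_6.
a_1 = 104
b_1 = 48
c_1 = 24
q_2 = 328
s_2 = 128
t_2 = 360
p_3 = 184
q_3 = 208
a_4 = 376
b_4 = 64
p_5 = 336
q_5 = 160
p_6 = 32
q_6 = 168
s_6 = 96
t_6 = 200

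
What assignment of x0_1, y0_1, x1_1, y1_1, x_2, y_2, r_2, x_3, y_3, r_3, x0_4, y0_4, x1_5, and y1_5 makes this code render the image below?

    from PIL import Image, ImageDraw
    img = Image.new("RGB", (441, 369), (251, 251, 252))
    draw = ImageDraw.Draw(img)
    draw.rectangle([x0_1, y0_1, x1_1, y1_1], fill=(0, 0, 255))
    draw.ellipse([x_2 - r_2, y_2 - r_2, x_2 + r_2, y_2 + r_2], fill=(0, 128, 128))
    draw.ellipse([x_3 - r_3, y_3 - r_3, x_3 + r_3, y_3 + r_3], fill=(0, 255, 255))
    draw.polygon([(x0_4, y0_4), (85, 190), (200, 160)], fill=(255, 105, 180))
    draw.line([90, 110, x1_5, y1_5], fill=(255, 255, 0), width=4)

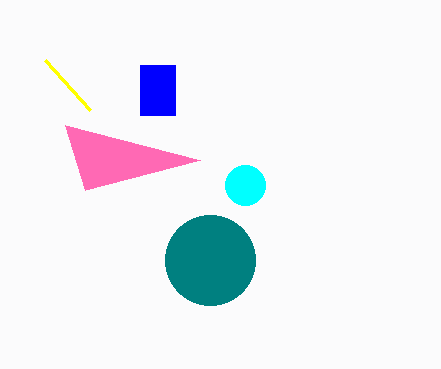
x0_1 = 140, y0_1 = 65, x1_1 = 175, y1_1 = 115, x_2 = 210, y_2 = 260, r_2 = 45, x_3 = 245, y_3 = 185, r_3 = 20, x0_4 = 65, y0_4 = 125, x1_5 = 45, y1_5 = 60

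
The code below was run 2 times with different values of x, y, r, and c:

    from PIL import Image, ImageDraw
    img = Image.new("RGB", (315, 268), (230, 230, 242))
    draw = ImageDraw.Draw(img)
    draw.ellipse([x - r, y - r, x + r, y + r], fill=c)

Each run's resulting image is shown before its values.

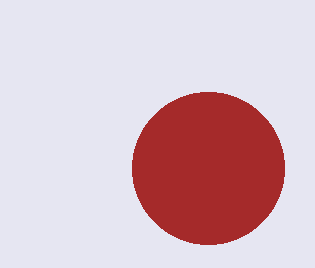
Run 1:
x = 208, y = 168, r = 76, c = 'brown'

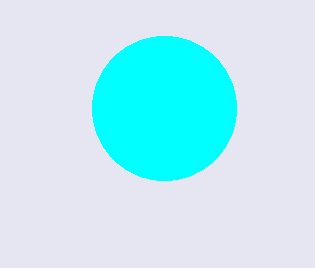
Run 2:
x = 164; y = 108; r = 72; c = 'cyan'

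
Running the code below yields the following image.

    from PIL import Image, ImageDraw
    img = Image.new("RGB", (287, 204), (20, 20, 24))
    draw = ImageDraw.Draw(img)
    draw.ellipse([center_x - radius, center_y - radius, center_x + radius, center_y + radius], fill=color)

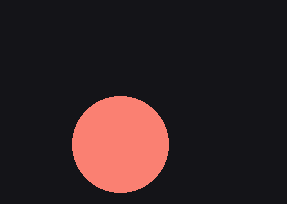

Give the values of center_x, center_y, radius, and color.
center_x = 120; center_y = 144; radius = 48; color = 'salmon'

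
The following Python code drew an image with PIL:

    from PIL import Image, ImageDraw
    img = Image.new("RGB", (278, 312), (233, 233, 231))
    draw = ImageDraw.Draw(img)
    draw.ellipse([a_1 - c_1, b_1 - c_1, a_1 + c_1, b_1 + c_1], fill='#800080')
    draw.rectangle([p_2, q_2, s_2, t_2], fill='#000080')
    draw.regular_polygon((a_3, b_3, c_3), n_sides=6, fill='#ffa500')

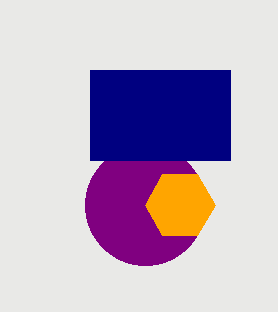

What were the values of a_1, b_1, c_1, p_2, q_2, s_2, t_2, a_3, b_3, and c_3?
a_1 = 145
b_1 = 205
c_1 = 60
p_2 = 90
q_2 = 70
s_2 = 230
t_2 = 160
a_3 = 180
b_3 = 205
c_3 = 35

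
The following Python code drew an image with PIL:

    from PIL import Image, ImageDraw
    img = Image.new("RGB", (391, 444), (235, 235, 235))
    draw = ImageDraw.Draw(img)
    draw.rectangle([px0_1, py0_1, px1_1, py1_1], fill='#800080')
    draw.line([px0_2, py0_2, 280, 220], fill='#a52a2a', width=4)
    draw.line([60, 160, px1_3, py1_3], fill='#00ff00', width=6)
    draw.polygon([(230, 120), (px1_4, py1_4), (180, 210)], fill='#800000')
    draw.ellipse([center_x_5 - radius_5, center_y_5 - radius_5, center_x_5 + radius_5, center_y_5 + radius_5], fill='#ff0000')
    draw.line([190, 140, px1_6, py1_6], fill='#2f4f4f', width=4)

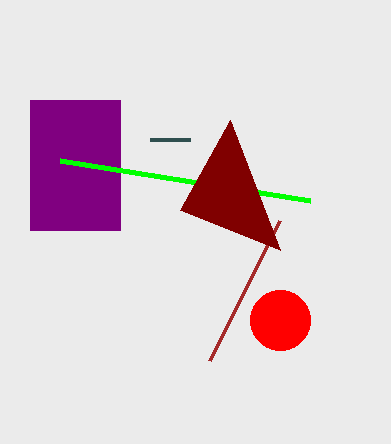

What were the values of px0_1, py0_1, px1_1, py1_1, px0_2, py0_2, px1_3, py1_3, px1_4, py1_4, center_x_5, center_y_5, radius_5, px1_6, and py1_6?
px0_1 = 30; py0_1 = 100; px1_1 = 120; py1_1 = 230; px0_2 = 210; py0_2 = 360; px1_3 = 310; py1_3 = 200; px1_4 = 280; py1_4 = 250; center_x_5 = 280; center_y_5 = 320; radius_5 = 30; px1_6 = 150; py1_6 = 140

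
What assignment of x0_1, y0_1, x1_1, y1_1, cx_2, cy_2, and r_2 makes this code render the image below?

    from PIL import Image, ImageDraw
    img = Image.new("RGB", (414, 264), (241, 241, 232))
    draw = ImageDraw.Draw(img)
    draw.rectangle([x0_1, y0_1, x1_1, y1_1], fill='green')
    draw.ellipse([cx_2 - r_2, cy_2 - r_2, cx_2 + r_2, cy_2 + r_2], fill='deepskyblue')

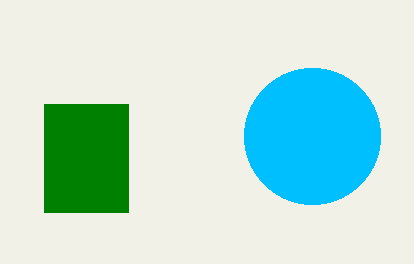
x0_1 = 44; y0_1 = 104; x1_1 = 128; y1_1 = 212; cx_2 = 312; cy_2 = 136; r_2 = 68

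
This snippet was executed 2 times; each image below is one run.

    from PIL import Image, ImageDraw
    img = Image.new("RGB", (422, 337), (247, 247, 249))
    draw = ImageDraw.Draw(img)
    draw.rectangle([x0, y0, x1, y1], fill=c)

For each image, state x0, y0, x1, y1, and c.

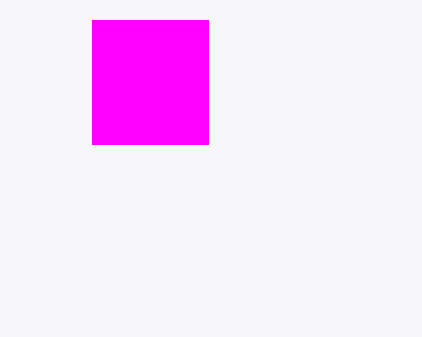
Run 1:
x0 = 92
y0 = 20
x1 = 208
y1 = 144
c = 'magenta'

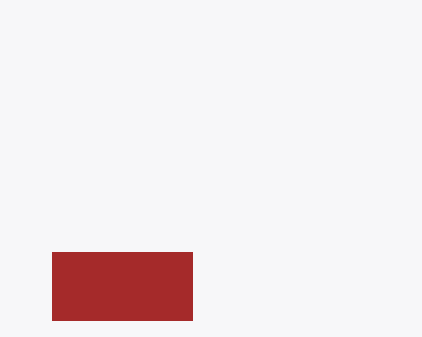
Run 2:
x0 = 52; y0 = 252; x1 = 192; y1 = 320; c = 'brown'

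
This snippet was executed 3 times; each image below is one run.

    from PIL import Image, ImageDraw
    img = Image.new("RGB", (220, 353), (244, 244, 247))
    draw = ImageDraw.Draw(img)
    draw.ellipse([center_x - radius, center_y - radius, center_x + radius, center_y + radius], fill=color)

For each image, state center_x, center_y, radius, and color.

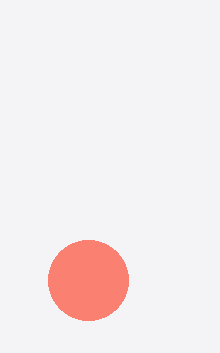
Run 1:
center_x = 88; center_y = 280; radius = 40; color = 'salmon'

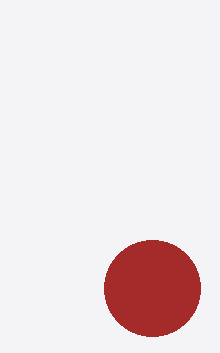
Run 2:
center_x = 152, center_y = 288, radius = 48, color = 'brown'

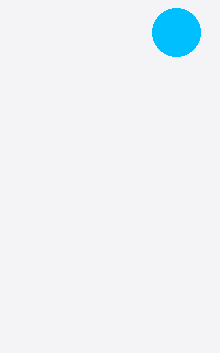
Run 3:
center_x = 176
center_y = 32
radius = 24
color = 'deepskyblue'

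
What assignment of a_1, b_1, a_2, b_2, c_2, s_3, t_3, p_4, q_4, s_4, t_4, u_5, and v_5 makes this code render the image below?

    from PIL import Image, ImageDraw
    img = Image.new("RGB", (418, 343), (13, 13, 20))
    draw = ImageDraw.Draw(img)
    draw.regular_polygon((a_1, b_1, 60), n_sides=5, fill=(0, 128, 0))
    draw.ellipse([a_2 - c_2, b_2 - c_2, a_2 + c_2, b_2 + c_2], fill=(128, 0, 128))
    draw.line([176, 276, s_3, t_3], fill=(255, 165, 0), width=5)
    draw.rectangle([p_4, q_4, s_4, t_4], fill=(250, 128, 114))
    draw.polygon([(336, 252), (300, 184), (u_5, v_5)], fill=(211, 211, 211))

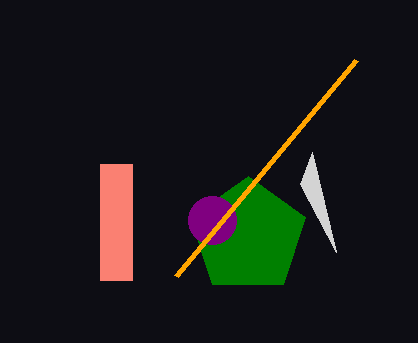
a_1 = 248; b_1 = 236; a_2 = 212; b_2 = 220; c_2 = 24; s_3 = 356; t_3 = 60; p_4 = 100; q_4 = 164; s_4 = 132; t_4 = 280; u_5 = 312; v_5 = 152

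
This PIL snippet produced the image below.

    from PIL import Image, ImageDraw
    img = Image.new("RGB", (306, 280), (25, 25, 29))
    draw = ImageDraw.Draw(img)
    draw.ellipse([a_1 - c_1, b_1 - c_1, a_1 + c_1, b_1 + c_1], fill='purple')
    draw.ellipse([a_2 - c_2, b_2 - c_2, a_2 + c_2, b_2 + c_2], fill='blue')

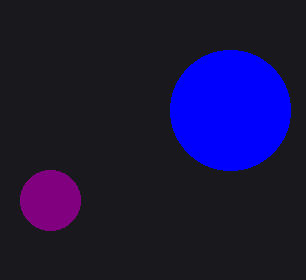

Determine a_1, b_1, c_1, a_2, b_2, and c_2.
a_1 = 50
b_1 = 200
c_1 = 30
a_2 = 230
b_2 = 110
c_2 = 60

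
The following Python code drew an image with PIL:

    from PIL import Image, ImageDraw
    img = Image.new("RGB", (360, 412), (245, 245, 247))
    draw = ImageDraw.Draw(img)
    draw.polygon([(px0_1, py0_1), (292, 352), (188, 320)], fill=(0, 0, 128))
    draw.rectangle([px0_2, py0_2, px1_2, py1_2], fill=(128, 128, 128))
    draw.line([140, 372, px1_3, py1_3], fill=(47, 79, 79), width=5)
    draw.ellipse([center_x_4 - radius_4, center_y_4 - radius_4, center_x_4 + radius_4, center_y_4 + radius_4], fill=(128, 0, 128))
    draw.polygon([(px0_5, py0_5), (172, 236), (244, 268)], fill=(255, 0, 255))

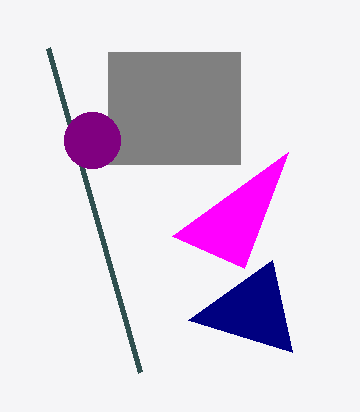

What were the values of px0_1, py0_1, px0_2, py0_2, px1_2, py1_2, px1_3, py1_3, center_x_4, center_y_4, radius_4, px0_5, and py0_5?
px0_1 = 272; py0_1 = 260; px0_2 = 108; py0_2 = 52; px1_2 = 240; py1_2 = 164; px1_3 = 48; py1_3 = 48; center_x_4 = 92; center_y_4 = 140; radius_4 = 28; px0_5 = 288; py0_5 = 152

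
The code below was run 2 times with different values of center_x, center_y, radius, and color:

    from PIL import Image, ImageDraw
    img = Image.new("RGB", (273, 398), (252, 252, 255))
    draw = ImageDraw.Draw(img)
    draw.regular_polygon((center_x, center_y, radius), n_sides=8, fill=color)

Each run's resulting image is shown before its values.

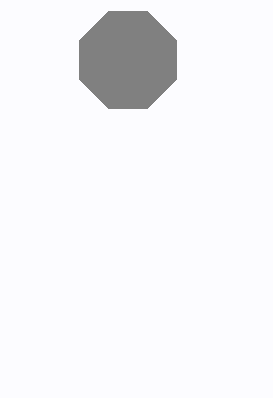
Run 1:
center_x = 128
center_y = 60
radius = 52
color = 'gray'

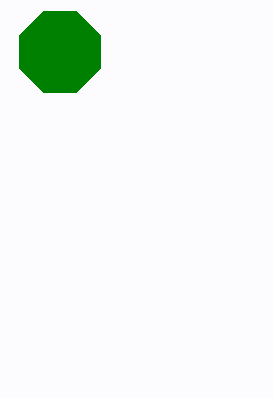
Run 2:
center_x = 60
center_y = 52
radius = 44
color = 'green'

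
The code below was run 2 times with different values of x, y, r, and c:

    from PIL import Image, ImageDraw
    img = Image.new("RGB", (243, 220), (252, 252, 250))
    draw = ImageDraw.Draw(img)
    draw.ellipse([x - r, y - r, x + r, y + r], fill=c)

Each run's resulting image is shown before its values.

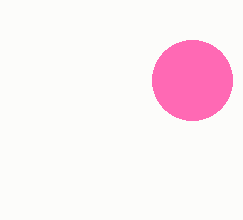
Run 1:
x = 192, y = 80, r = 40, c = 'hotpink'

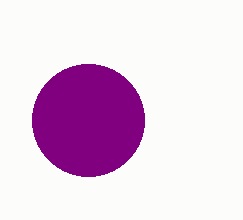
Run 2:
x = 88; y = 120; r = 56; c = 'purple'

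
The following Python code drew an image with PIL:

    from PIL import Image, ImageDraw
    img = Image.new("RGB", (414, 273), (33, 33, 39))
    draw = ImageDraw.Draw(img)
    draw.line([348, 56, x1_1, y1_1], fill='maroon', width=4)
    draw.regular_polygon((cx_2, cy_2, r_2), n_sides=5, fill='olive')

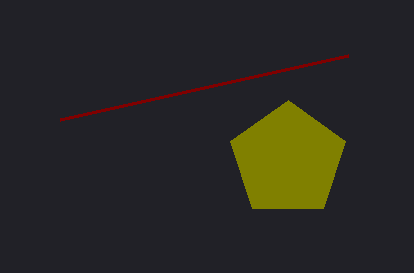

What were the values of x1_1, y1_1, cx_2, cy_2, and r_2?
x1_1 = 60
y1_1 = 120
cx_2 = 288
cy_2 = 160
r_2 = 60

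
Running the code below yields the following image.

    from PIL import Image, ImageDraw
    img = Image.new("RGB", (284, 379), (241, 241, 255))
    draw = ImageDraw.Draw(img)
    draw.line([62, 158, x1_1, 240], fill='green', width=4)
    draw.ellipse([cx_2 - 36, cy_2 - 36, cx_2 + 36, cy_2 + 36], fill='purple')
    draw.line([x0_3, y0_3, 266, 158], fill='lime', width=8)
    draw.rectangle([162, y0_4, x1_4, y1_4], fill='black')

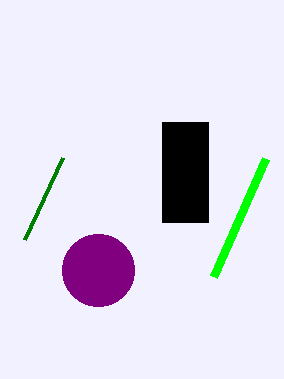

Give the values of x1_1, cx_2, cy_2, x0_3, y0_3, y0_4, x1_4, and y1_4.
x1_1 = 24, cx_2 = 98, cy_2 = 270, x0_3 = 214, y0_3 = 276, y0_4 = 122, x1_4 = 208, y1_4 = 222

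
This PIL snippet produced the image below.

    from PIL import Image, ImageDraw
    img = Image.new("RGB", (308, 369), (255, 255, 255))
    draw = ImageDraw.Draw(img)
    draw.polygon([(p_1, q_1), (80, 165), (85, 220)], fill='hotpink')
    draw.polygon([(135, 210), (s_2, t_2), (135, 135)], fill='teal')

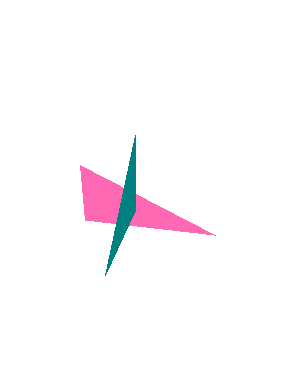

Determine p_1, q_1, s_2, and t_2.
p_1 = 215; q_1 = 235; s_2 = 105; t_2 = 275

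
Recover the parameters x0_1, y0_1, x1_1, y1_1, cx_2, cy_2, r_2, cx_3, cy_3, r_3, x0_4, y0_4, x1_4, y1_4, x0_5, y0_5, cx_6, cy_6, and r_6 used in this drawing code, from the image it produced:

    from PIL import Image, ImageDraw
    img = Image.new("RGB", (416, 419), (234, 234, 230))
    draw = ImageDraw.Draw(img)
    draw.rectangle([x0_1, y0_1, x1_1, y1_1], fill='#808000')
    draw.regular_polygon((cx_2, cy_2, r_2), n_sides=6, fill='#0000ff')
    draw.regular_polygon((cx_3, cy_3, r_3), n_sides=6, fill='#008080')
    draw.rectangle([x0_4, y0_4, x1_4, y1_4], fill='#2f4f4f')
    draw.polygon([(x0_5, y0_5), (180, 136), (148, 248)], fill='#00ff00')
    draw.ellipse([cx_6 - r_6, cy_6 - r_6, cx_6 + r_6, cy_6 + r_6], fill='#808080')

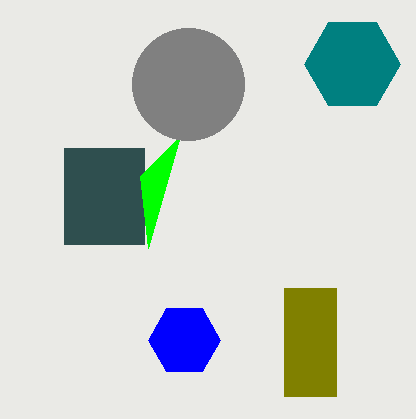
x0_1 = 284; y0_1 = 288; x1_1 = 336; y1_1 = 396; cx_2 = 184; cy_2 = 340; r_2 = 36; cx_3 = 352; cy_3 = 64; r_3 = 48; x0_4 = 64; y0_4 = 148; x1_4 = 144; y1_4 = 244; x0_5 = 140; y0_5 = 176; cx_6 = 188; cy_6 = 84; r_6 = 56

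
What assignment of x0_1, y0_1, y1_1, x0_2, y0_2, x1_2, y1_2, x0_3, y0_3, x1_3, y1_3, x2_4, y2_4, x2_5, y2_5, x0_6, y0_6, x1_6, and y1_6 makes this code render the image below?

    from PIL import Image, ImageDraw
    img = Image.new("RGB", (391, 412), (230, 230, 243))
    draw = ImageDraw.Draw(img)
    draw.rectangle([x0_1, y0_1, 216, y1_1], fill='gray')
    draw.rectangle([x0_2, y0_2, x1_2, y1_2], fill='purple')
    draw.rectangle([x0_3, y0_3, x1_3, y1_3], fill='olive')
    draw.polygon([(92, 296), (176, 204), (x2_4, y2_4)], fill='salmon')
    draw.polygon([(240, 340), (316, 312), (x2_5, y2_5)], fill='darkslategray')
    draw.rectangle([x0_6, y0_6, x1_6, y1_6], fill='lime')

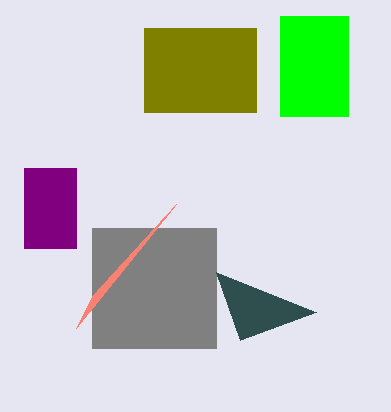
x0_1 = 92; y0_1 = 228; y1_1 = 348; x0_2 = 24; y0_2 = 168; x1_2 = 76; y1_2 = 248; x0_3 = 144; y0_3 = 28; x1_3 = 256; y1_3 = 112; x2_4 = 76; y2_4 = 328; x2_5 = 216; y2_5 = 272; x0_6 = 280; y0_6 = 16; x1_6 = 348; y1_6 = 116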